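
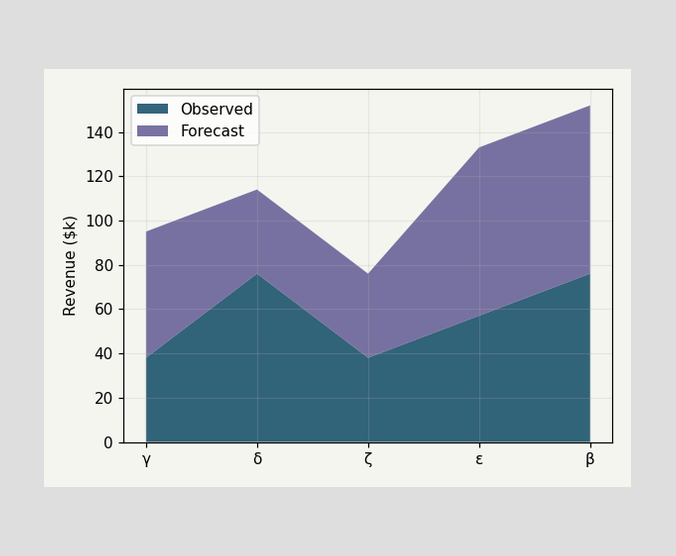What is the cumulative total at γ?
The stacked total at γ reaches $95k.

$95k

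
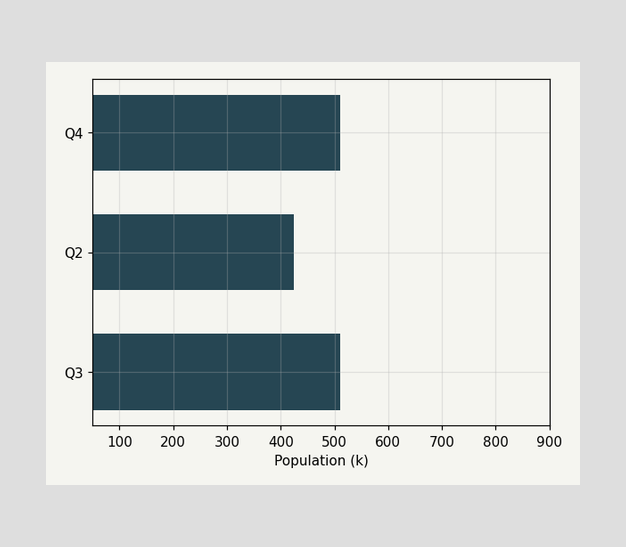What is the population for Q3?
510k

Reading along the chart's x-axis, the Q3 bar reaches 510k.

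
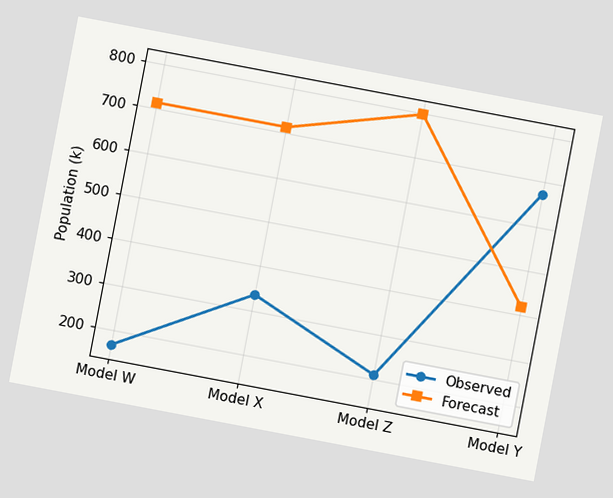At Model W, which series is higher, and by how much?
Forecast, by 546k

The chart is tilted about 11° clockwise. At Model W, Forecast sits above the other line by 546k.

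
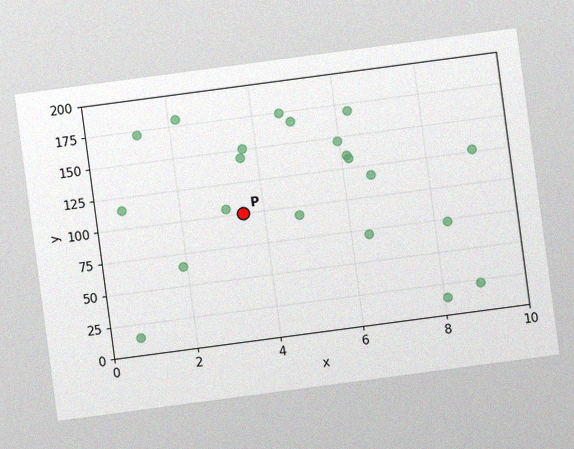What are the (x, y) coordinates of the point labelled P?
(3.5, 100)

The chart is tilted about 8° counter-clockwise, with some photo noise. Following the gridlines from P to each axis, P sits at (3.5, 100).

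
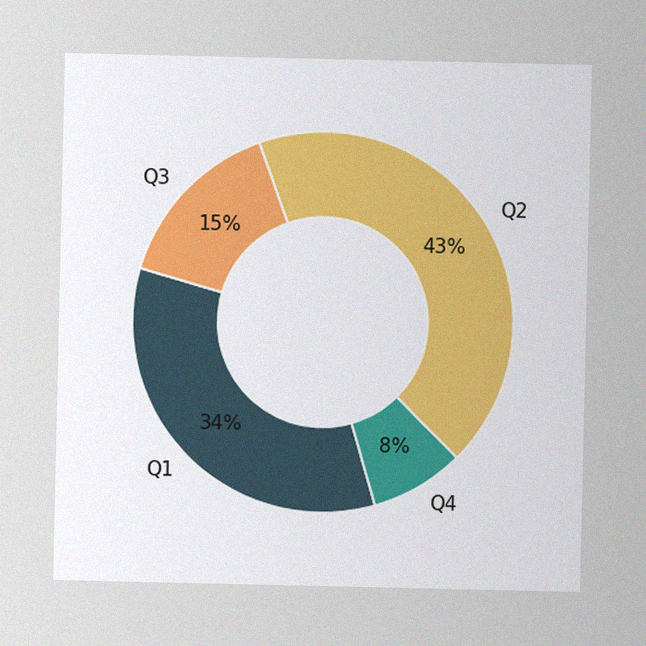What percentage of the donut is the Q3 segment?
15%

The image has some photo noise and uneven lighting. The Q3 segment takes up 15% of the ring.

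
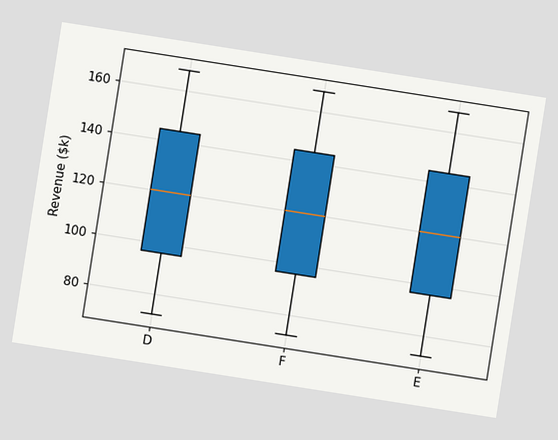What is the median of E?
The chart is tilted about 9° clockwise. The median line in the E box sits at $120k.

$120k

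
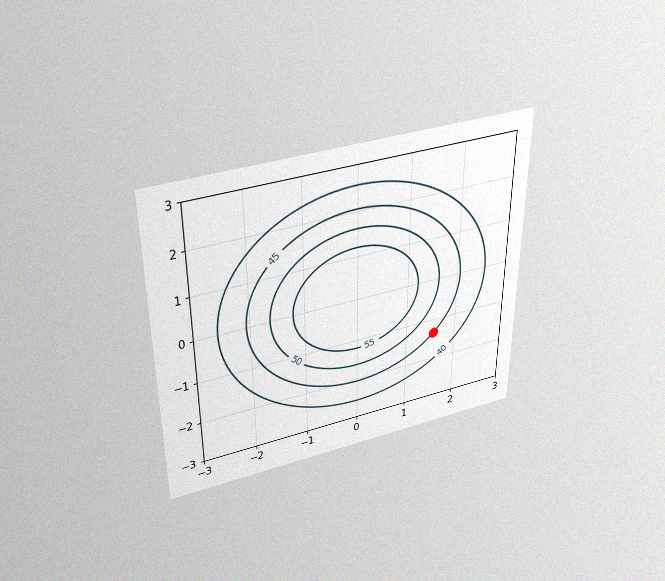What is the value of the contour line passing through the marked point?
45

The chart is viewed slightly from above, with some photo noise. The marked point sits on the contour labelled 45.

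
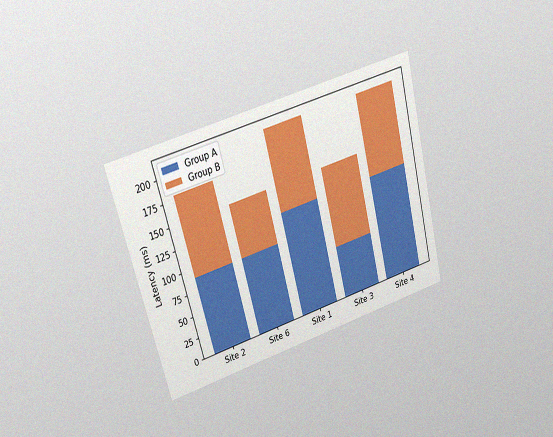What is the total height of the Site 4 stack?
The chart is tilted about 15° counter-clockwise and viewed at a slight angle, with some photo noise. The Site 4 stack's top reaches 210ms on the y-axis.

210ms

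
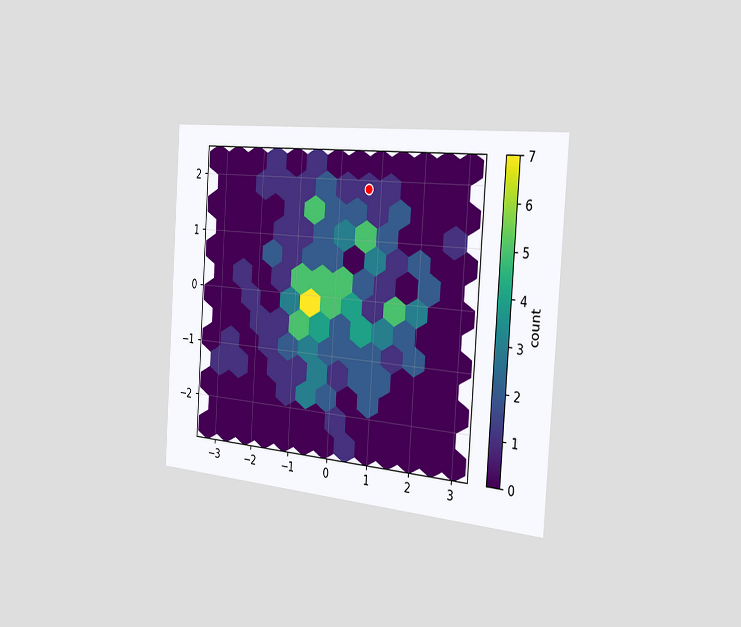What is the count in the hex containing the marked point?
The chart is tilted about 4° clockwise and viewed slightly from the right. The marked hex reads 1 on the colorbar.

1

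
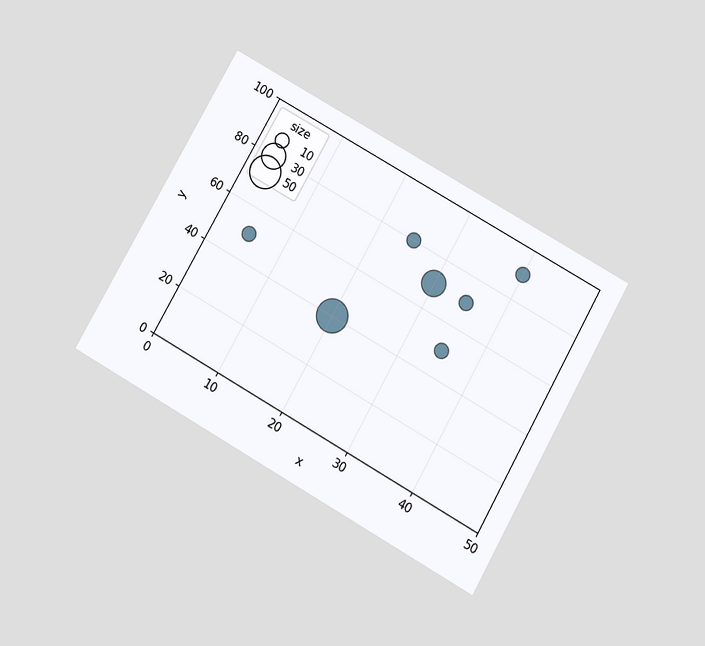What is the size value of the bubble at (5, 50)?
10

The chart is tilted about 29° clockwise and viewed slightly from below. Matching the bubble at (5, 50) against the size legend gives 10.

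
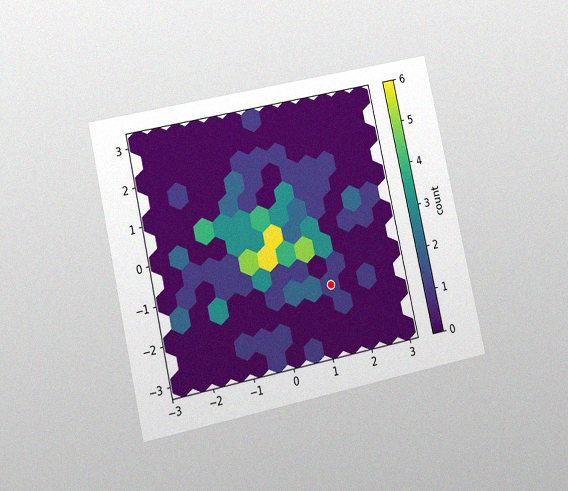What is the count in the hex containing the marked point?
The chart is tilted about 12° counter-clockwise and viewed slightly from the left, with some photo noise. The marked hex reads 1 on the colorbar.

1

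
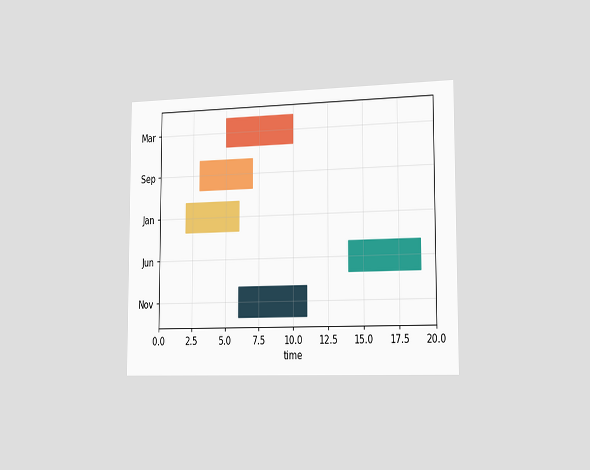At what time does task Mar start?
5

The chart is viewed slightly from the right. The Mar bar begins at t=5.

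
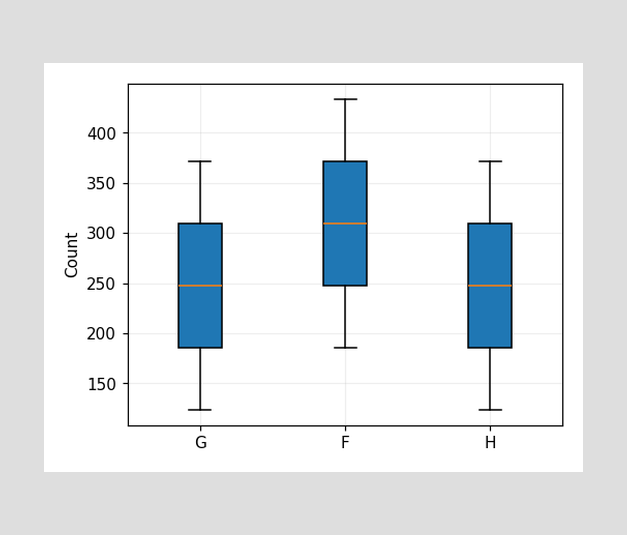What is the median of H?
248

The median line in the H box sits at 248.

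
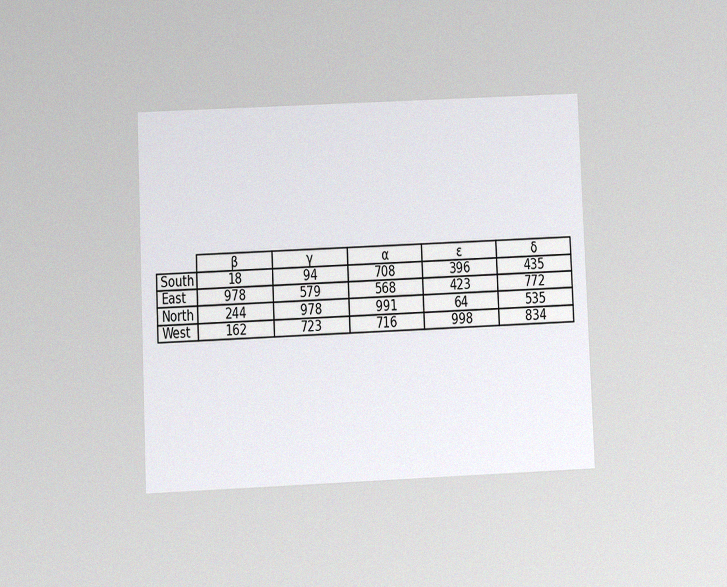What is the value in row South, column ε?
396

The chart is tilted about 2° counter-clockwise and viewed at a slight angle, with some photo noise. The (South, ε) cell reads 396.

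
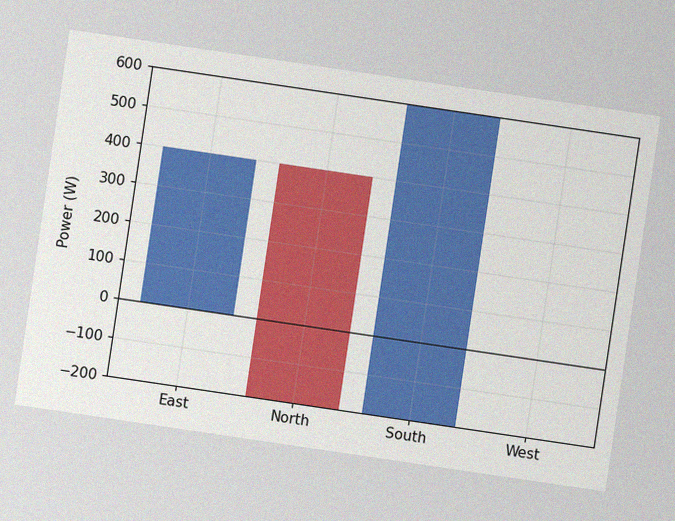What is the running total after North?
The chart is tilted about 8° clockwise, with some photo noise. After North the running total reaches -200W.

-200W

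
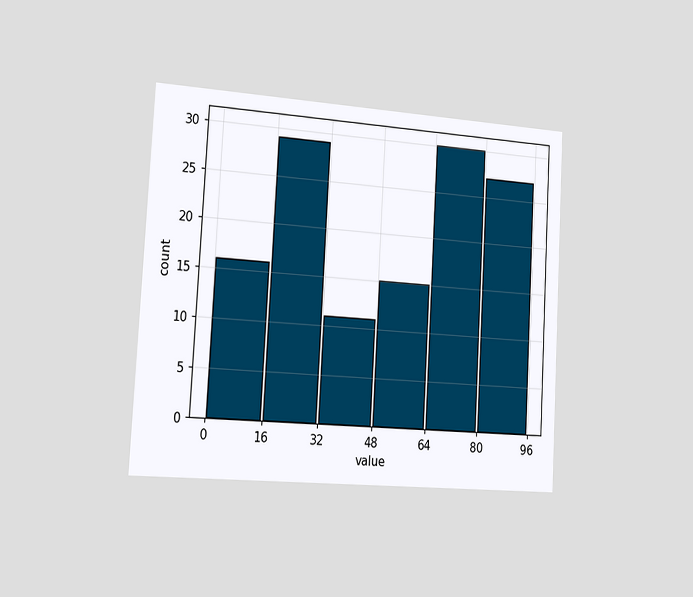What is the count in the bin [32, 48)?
11

The chart is tilted about 3° clockwise and viewed slightly from the left. The [32, 48) bin has height 11.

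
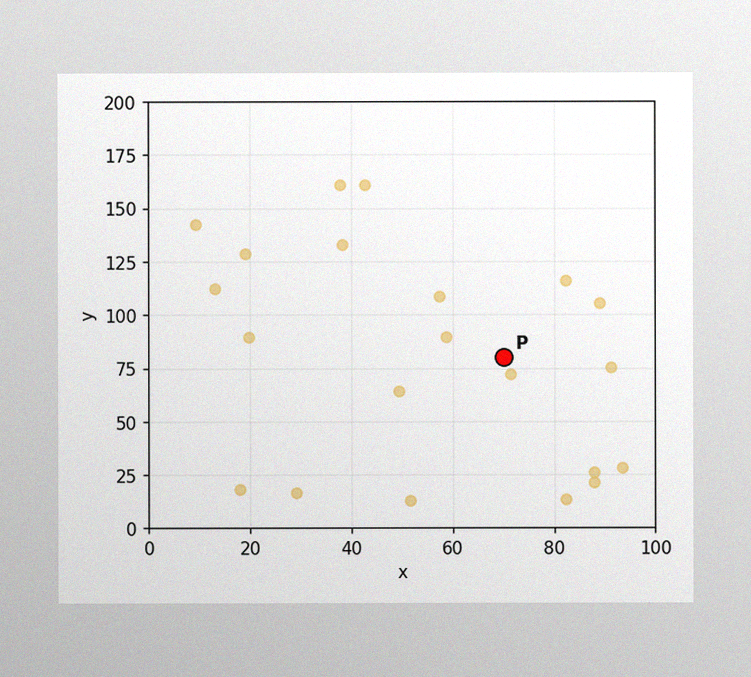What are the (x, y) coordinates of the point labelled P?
(70, 80)

The image has some photo noise and uneven lighting. Following the gridlines from P to each axis, P sits at (70, 80).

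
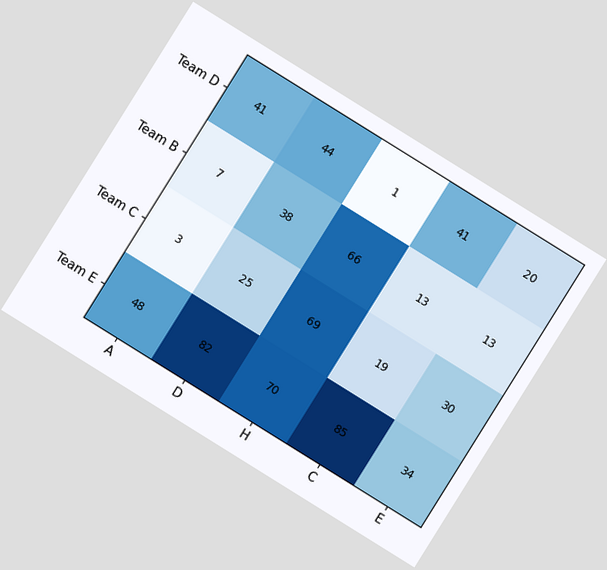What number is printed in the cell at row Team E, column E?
34

The chart is tilted about 32° clockwise. The (Team E, E) cell reads 34.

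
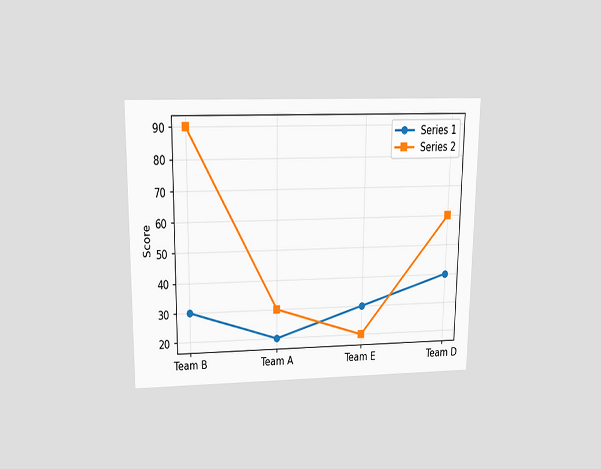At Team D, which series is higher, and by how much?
Series 2, by 20

The chart is viewed slightly from above. At Team D, Series 2 sits above the other line by 20.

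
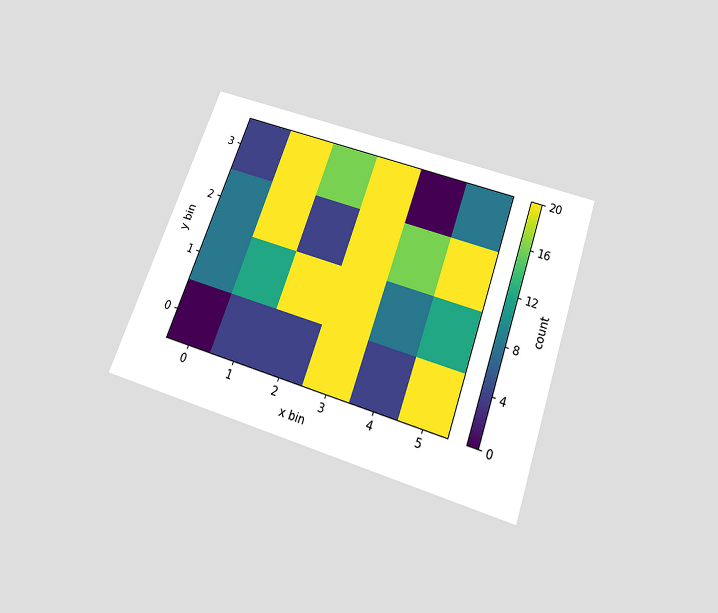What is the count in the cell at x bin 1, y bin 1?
The chart is tilted about 19° clockwise and viewed slightly from below. Matching the cell (1, 1) against the colorbar gives 12.

12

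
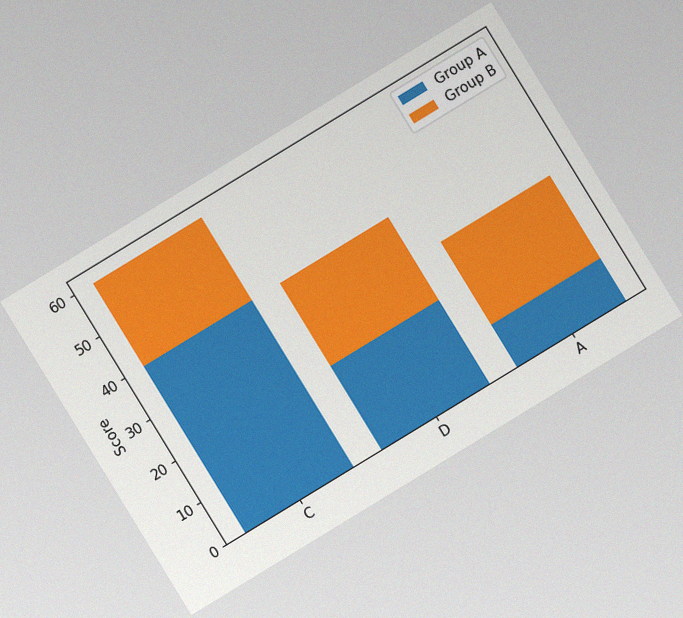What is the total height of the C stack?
60

The chart is tilted about 31° counter-clockwise, with some photo noise. The C stack's top reaches 60 on the y-axis.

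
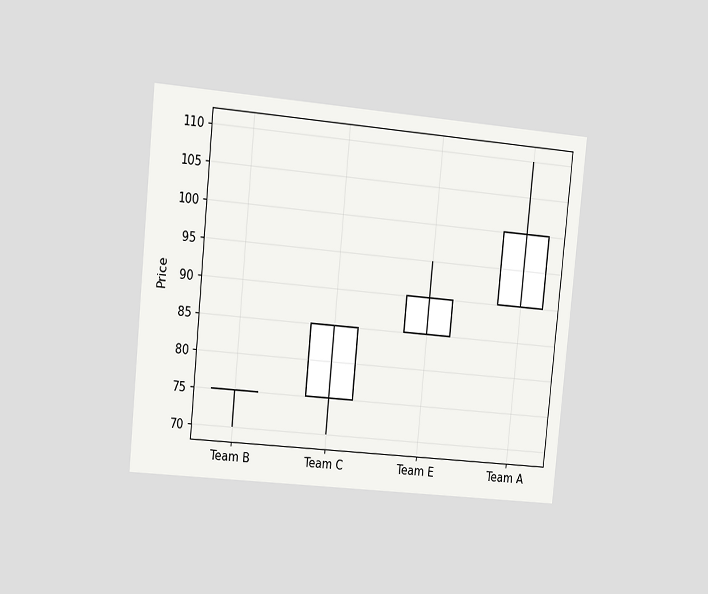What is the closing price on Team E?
90

The chart is tilted about 6° clockwise and viewed slightly from the left. The Team E candle closes at 90.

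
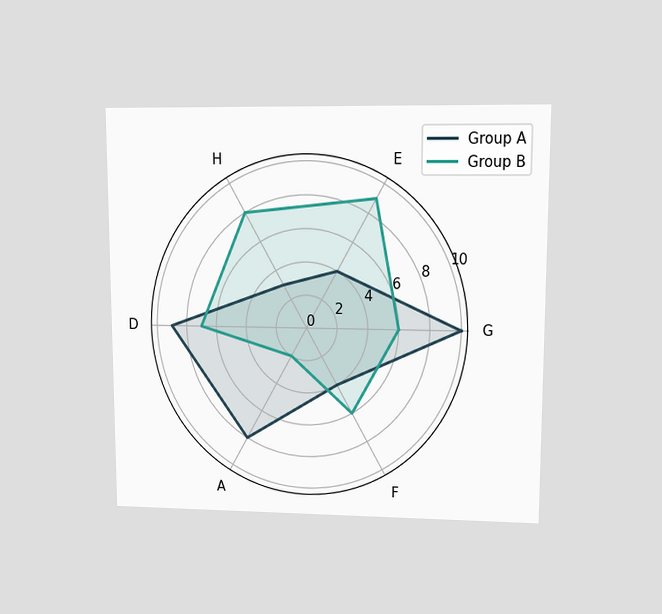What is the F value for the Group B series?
6

The chart is viewed at a slight angle. On the F axis, Group B reaches 6.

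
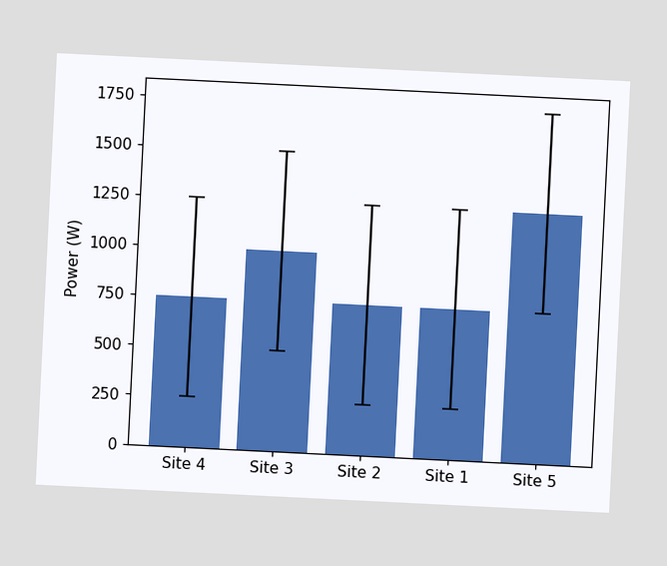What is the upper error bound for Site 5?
The chart is tilted about 3° clockwise. The Site 5 bar's upper whisker reaches 1750W.

1750W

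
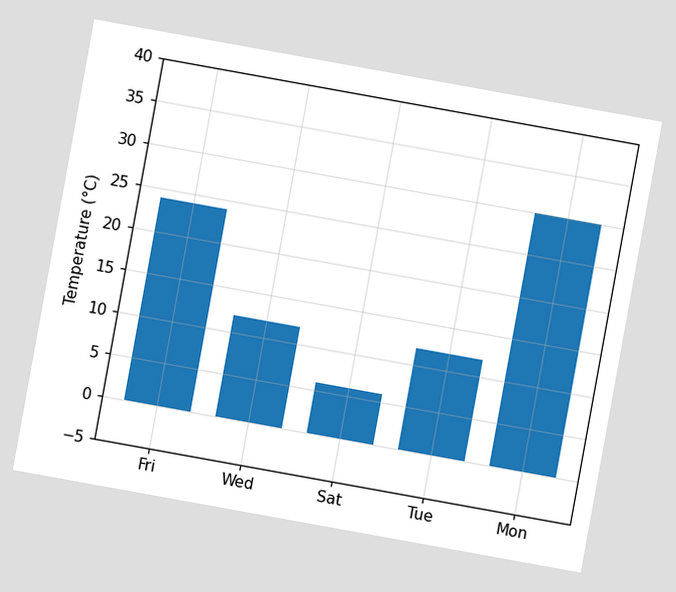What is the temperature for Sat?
The chart is tilted about 10° clockwise. Reading along the chart's y-axis, the Sat bar reaches 6°C.

6°C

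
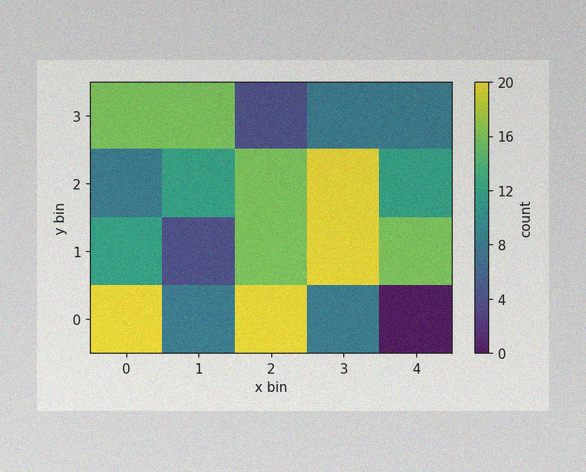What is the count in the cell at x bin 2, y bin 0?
The image has some photo noise and uneven lighting. Matching the cell (2, 0) against the colorbar gives 20.

20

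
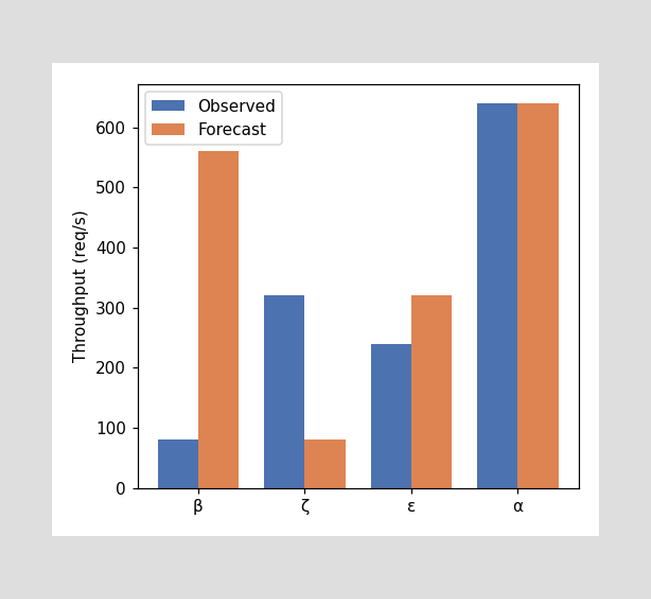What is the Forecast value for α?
640req/s

The Forecast bar at α reaches 640req/s on the y-axis.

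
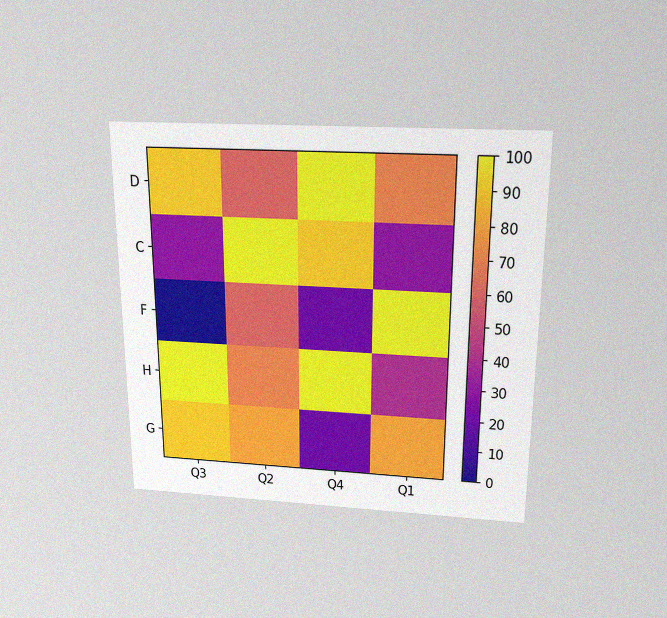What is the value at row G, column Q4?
20

The chart is viewed slightly from above, with some photo noise. Matching cell (G, Q4) against the colorbar gives 20.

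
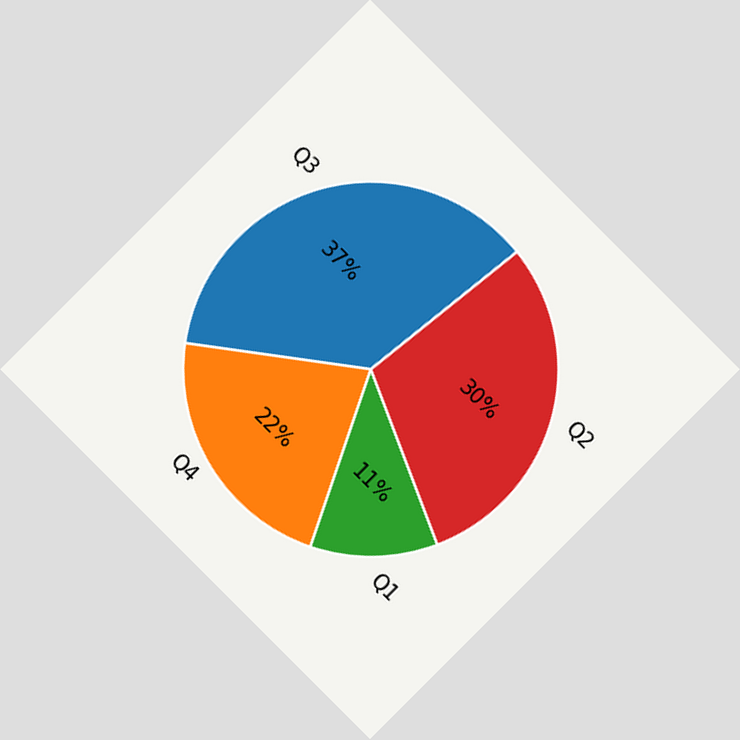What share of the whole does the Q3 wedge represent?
The chart is tilted about 45° clockwise. The Q3 slice takes up 37% of the pie.

37%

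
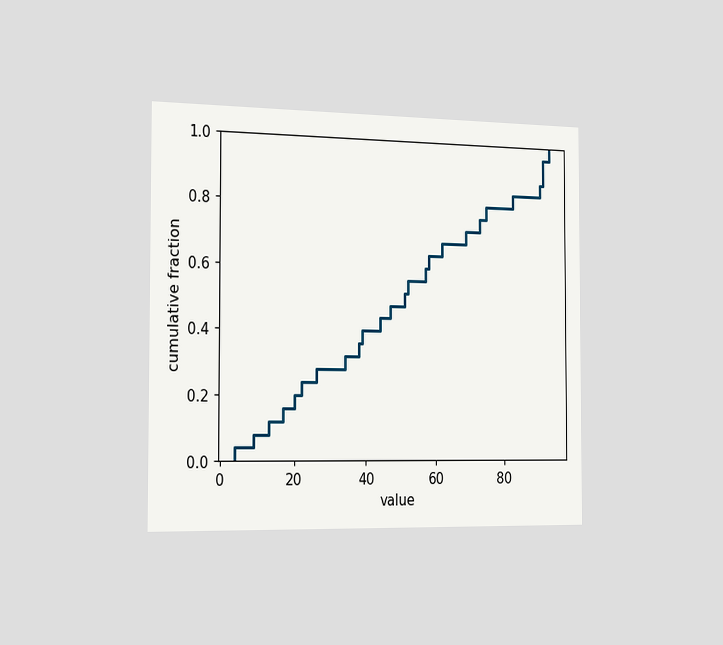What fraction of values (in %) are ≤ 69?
72%

The chart is viewed slightly from the left. At x=69 the ECDF step is at 72%.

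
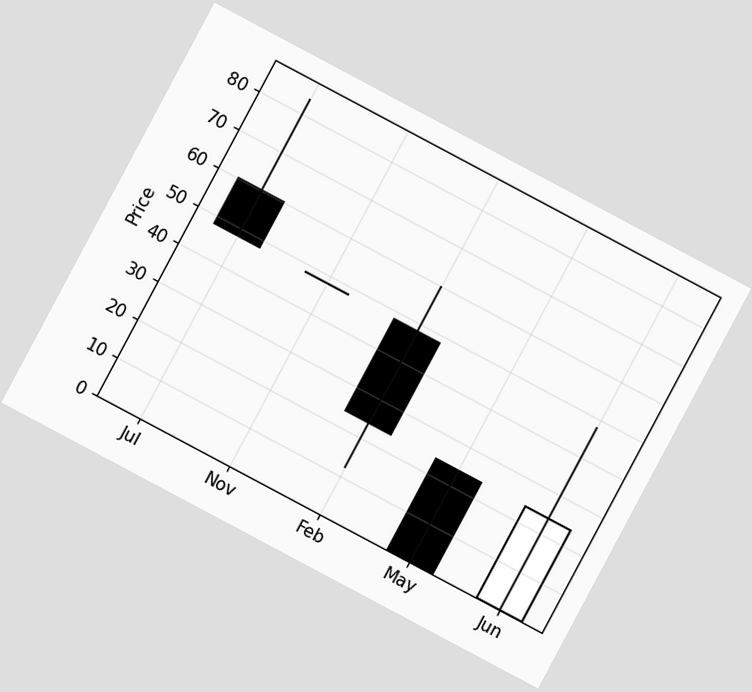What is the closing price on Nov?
The chart is tilted about 28° clockwise. The Nov candle closes at 48.

48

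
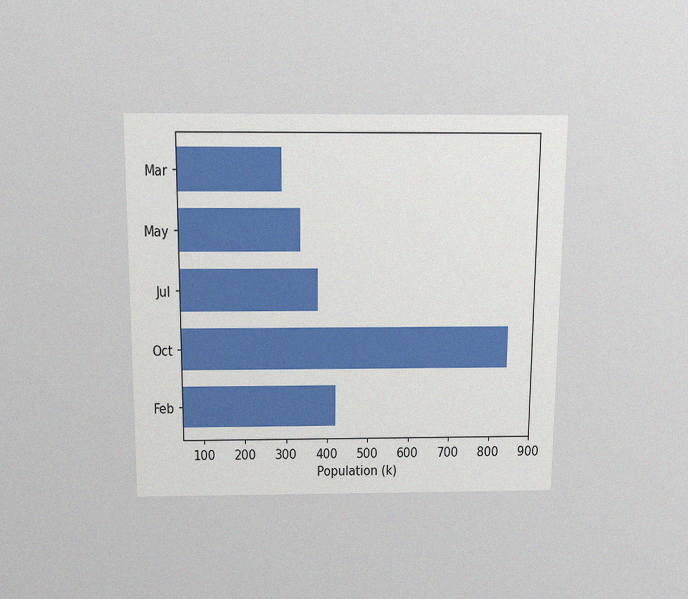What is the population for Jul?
378k

The chart is viewed slightly from above, with some photo noise. Reading along the chart's x-axis, the Jul bar reaches 378k.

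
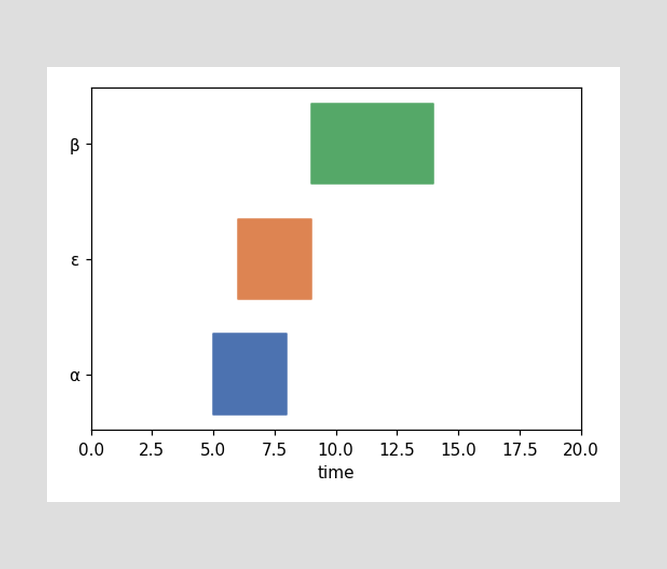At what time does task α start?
The α bar begins at t=5.

5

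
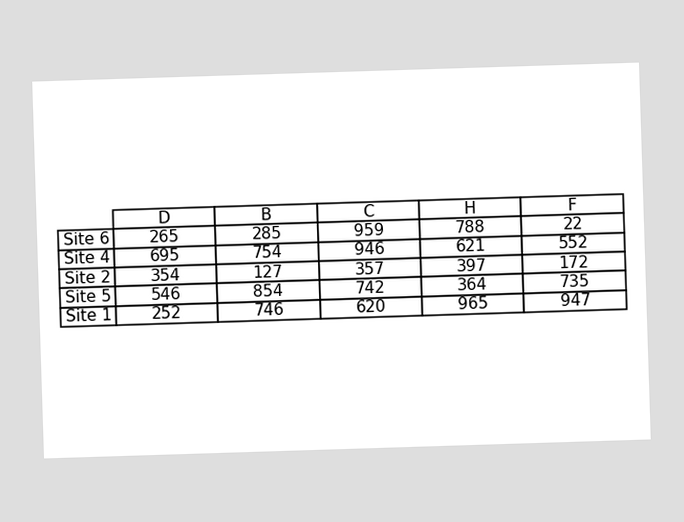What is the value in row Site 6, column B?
285

The (Site 6, B) cell reads 285.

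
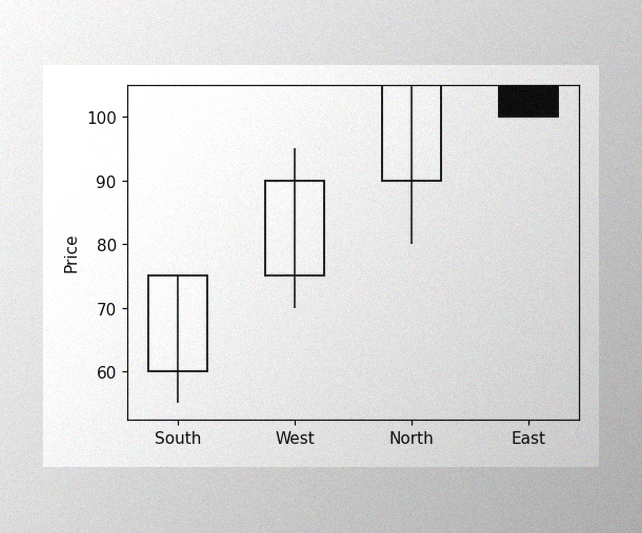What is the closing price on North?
The image has some photo noise and uneven lighting. The North candle closes at 105.

105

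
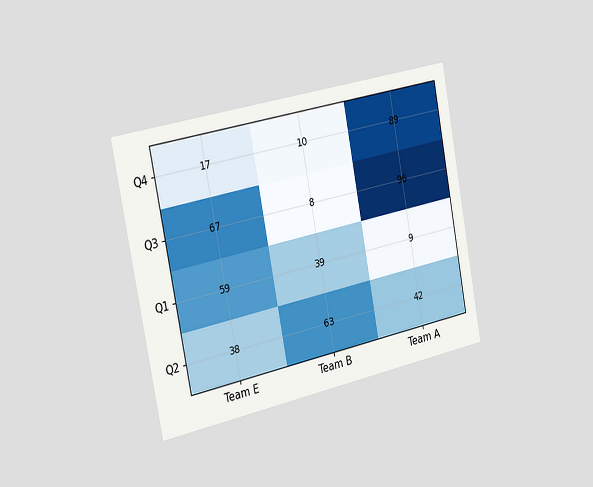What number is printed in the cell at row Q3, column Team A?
96

The chart is tilted about 11° counter-clockwise and viewed slightly from the left. The (Q3, Team A) cell reads 96.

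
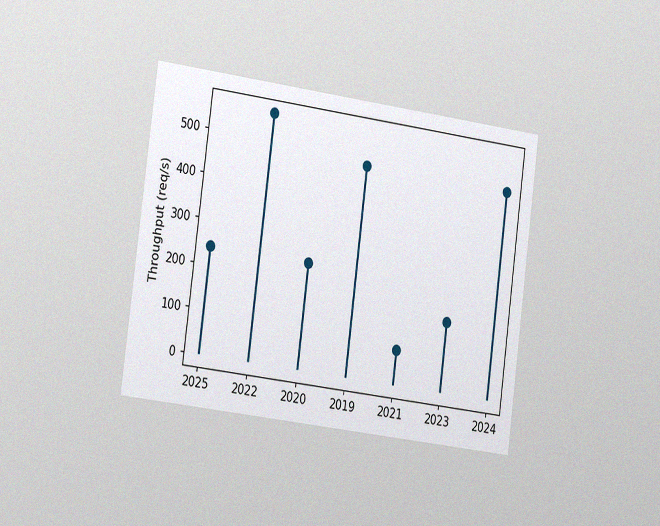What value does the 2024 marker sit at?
480req/s

The chart is tilted about 8° clockwise and viewed slightly from the left, with some photo noise. The 2024 marker sits at 480req/s.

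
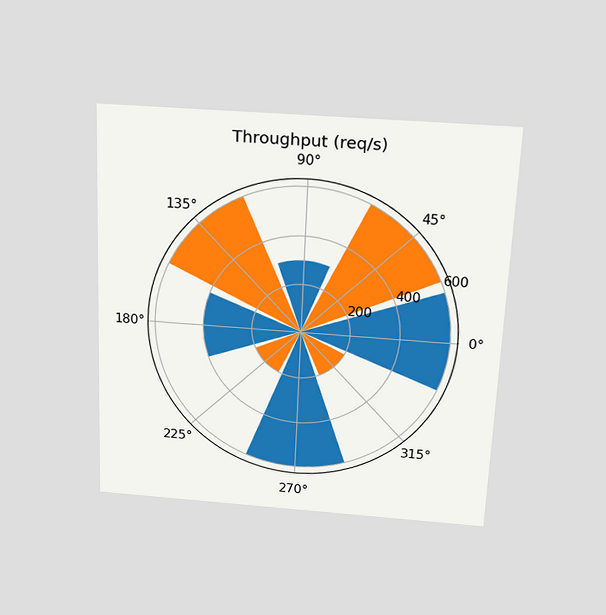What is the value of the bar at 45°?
600req/s

The chart is tilted about 2° clockwise and viewed slightly from above. The bar at 45° reaches 600req/s on the radial axis.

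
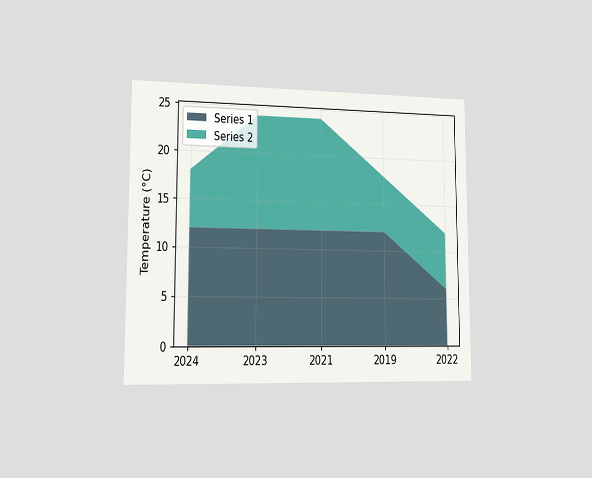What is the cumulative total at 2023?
The chart is viewed slightly from the left. The stacked total at 2023 reaches 24°C.

24°C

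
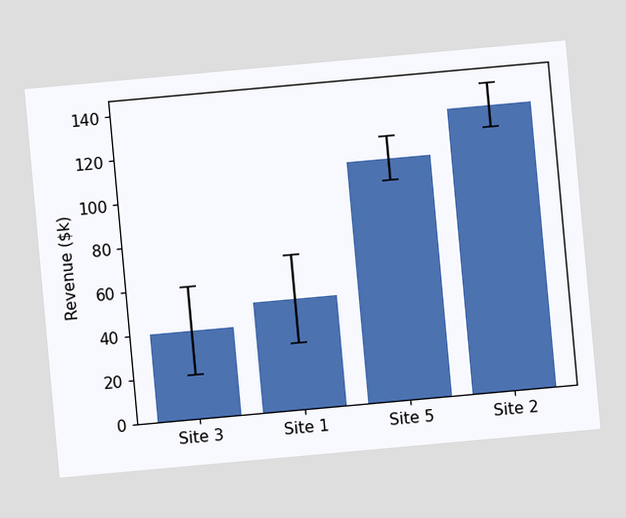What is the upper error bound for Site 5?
$120k

The chart is tilted about 5° counter-clockwise. The Site 5 bar's upper whisker reaches $120k.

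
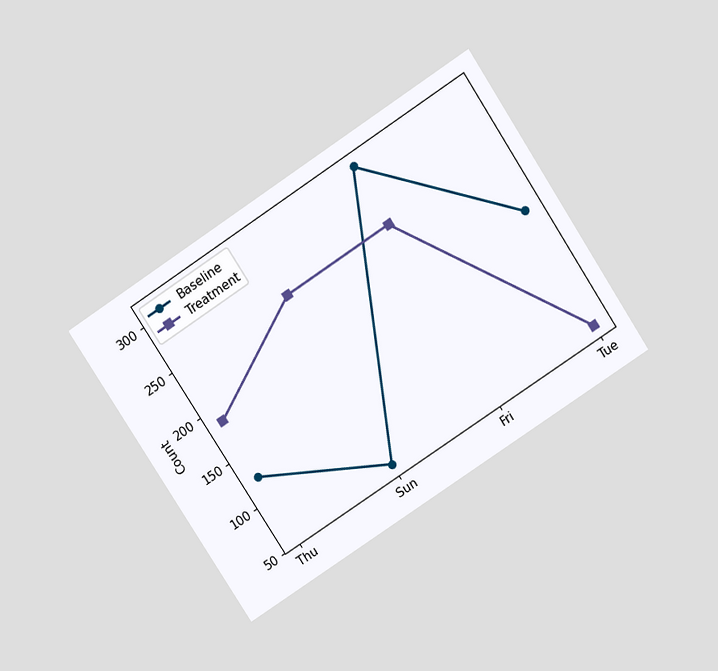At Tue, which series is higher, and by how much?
The chart is tilted about 33° counter-clockwise and viewed slightly from above. At Tue, Baseline sits above the other line by 124.

Baseline, by 124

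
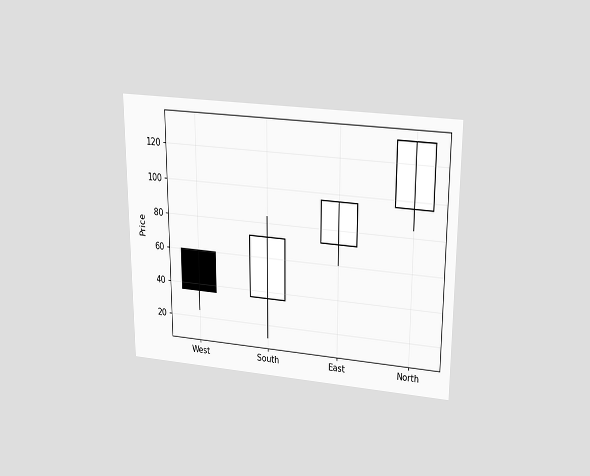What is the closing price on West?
The chart is viewed slightly from above. The West candle closes at 36.

36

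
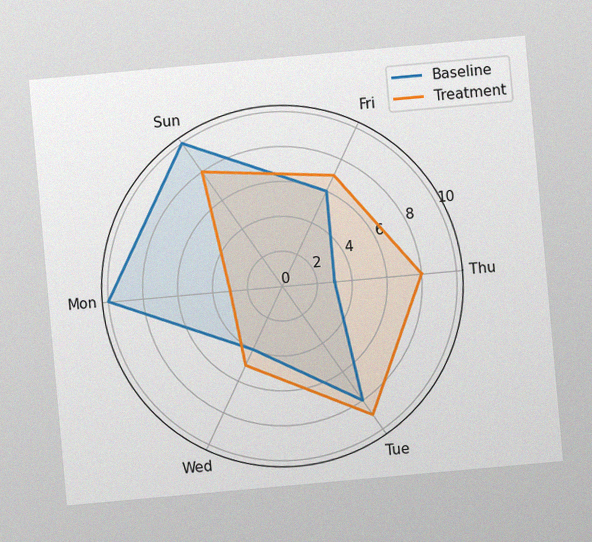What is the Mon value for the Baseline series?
The chart is tilted about 5° counter-clockwise, with some photo noise. On the Mon axis, Baseline reaches 10.

10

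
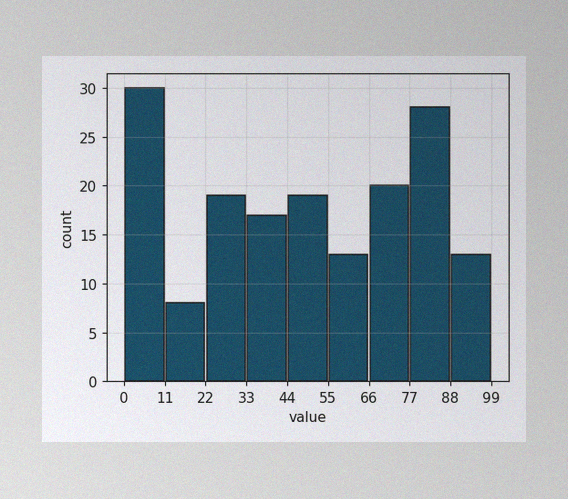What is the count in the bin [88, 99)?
13

The image has some photo noise and uneven lighting. The [88, 99) bin has height 13.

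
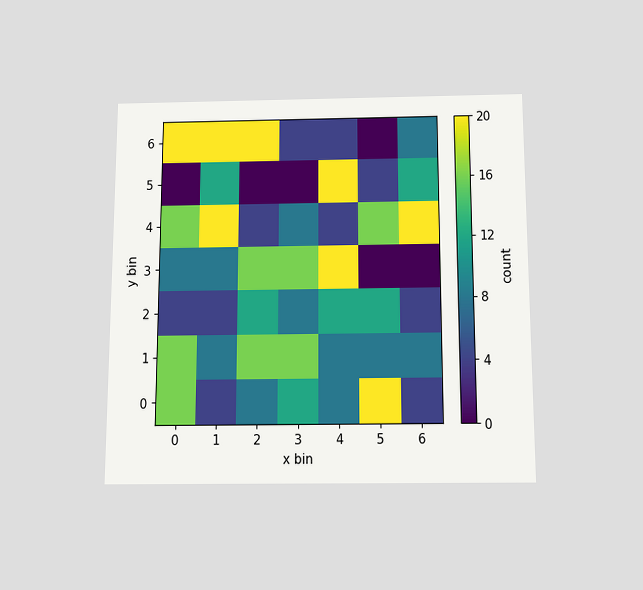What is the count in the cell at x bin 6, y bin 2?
The chart is viewed slightly from below. Matching the cell (6, 2) against the colorbar gives 4.

4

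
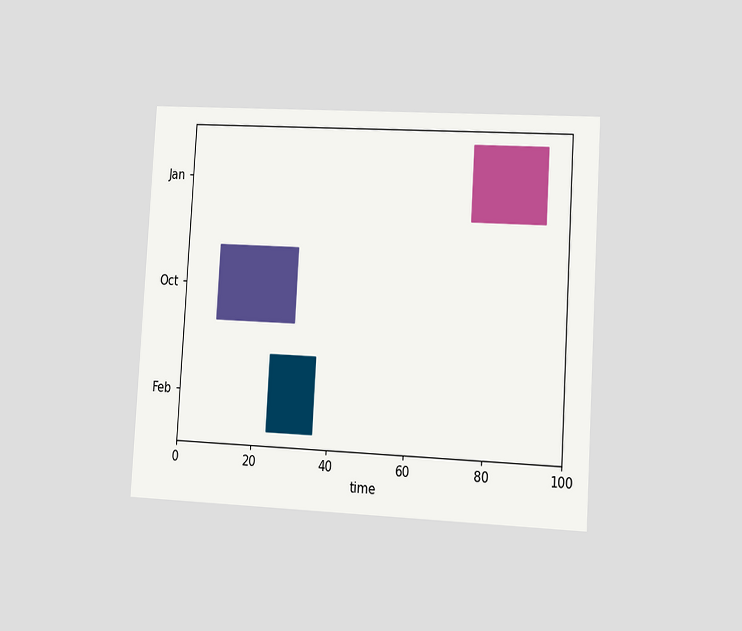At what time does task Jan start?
75

The chart is tilted about 3° clockwise and viewed slightly from the right. The Jan bar begins at t=75.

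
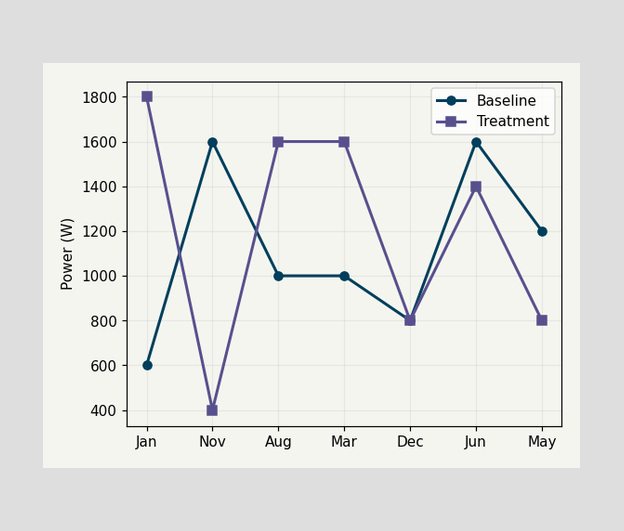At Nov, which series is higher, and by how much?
Baseline, by 1200W

At Nov, Baseline sits above the other line by 1200W.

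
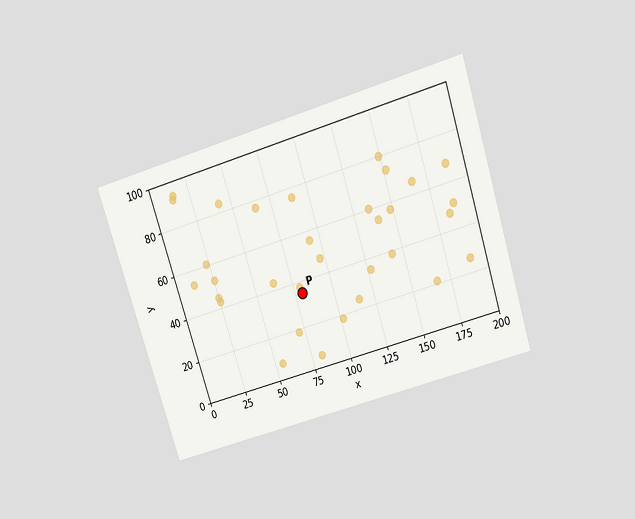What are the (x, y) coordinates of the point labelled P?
(80, 35)

The chart is tilted about 18° counter-clockwise and viewed slightly from above. Following the gridlines from P to each axis, P sits at (80, 35).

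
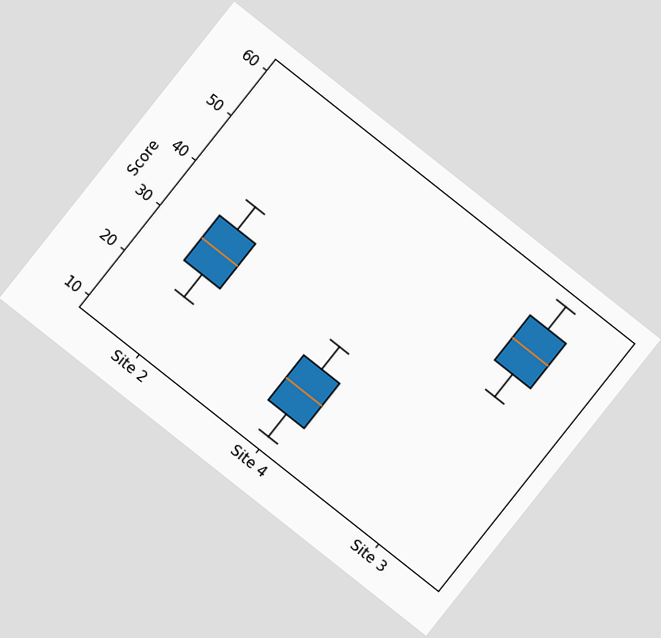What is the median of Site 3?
The chart is tilted about 38° clockwise. The median line in the Site 3 box sits at 50.

50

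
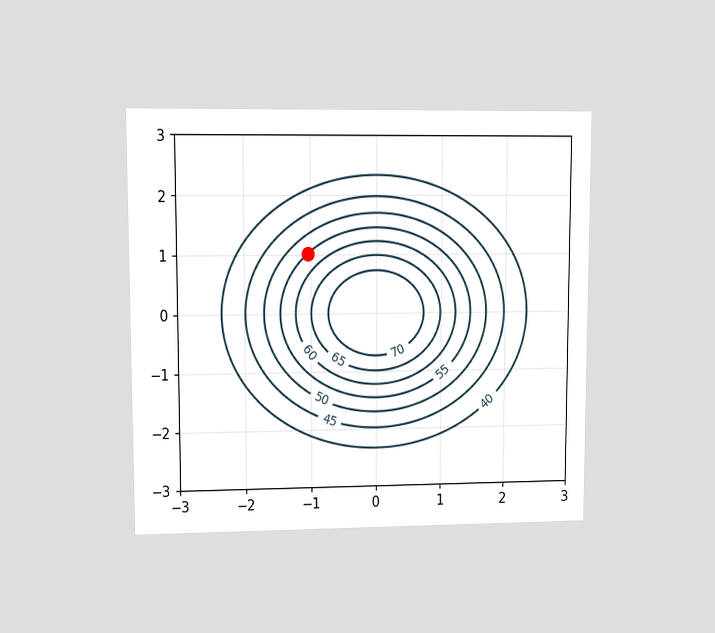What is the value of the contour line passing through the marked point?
The chart is viewed at a slight angle. The marked point sits on the contour labelled 55.

55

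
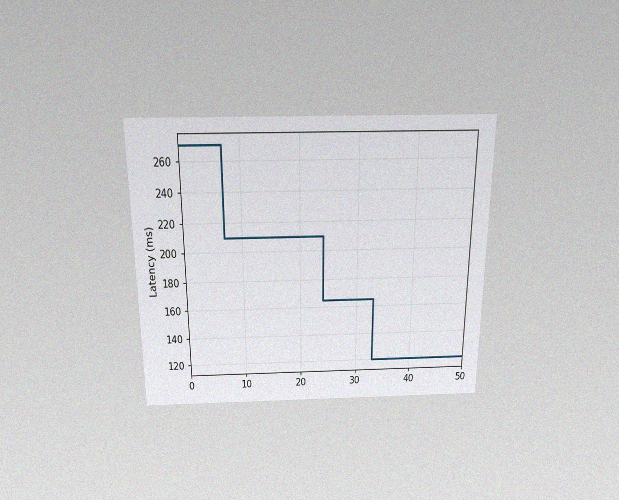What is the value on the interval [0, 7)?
270ms

The chart is viewed slightly from above, with some photo noise. On [0, 7) the step sits at 270ms.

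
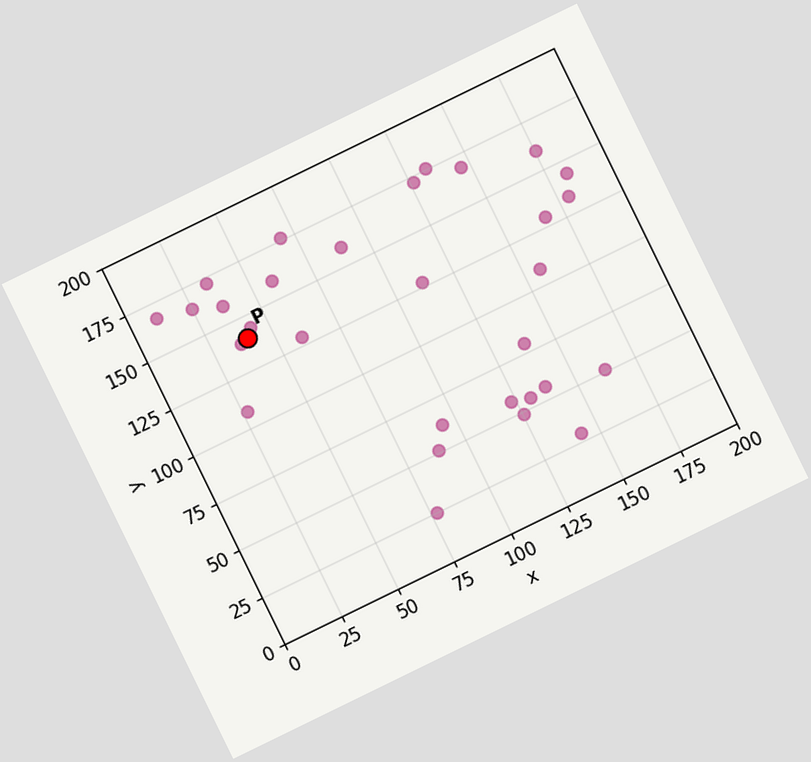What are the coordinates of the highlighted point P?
(40, 140)

The chart is tilted about 26° counter-clockwise. Following the gridlines from P to each axis, P sits at (40, 140).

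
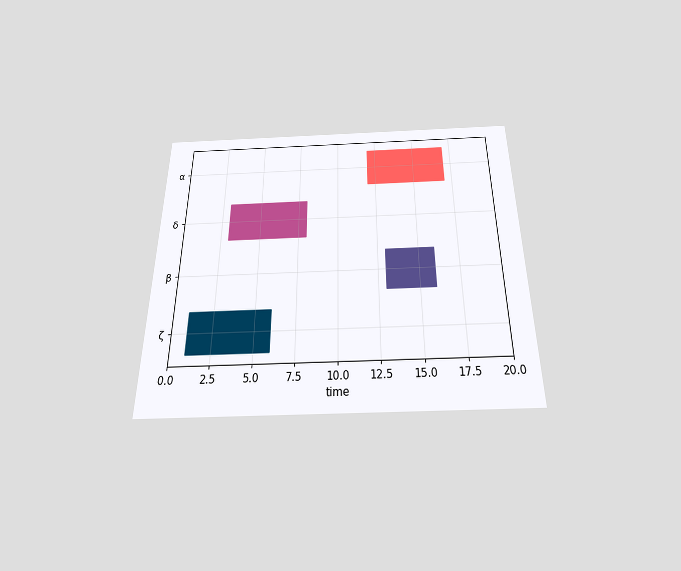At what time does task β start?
13

The chart is viewed slightly from below. The β bar begins at t=13.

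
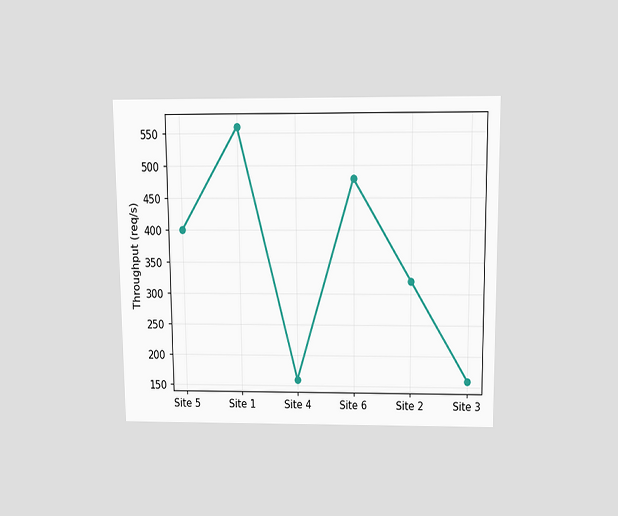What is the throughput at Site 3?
The chart is viewed slightly from above. At Site 3, the line is at 160req/s.

160req/s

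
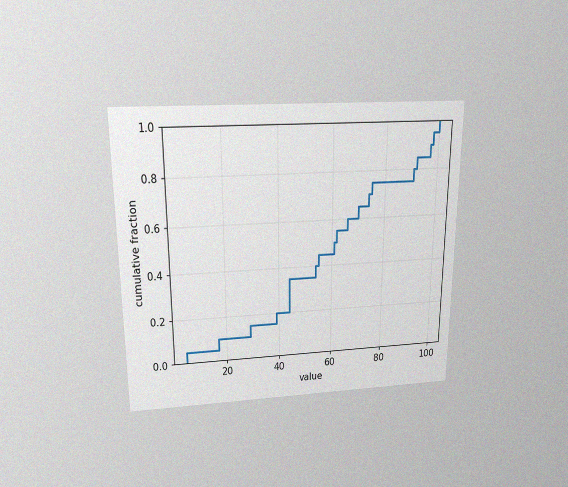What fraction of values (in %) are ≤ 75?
75%

The chart is viewed slightly from above, with some photo noise. At x=75 the ECDF step is at 75%.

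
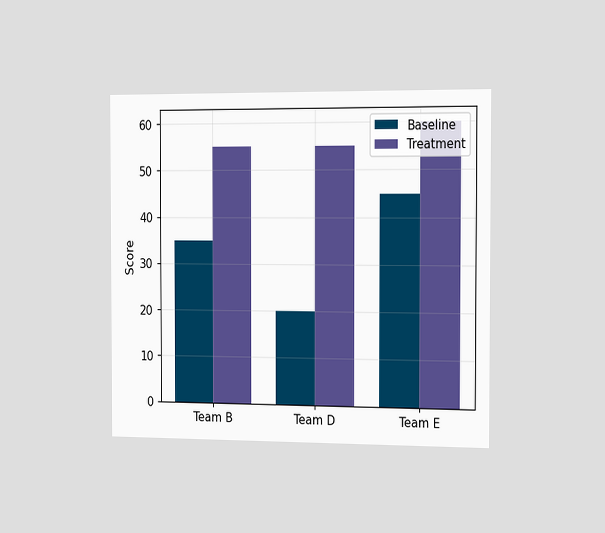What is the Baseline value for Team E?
45

The chart is viewed slightly from the right. The Baseline bar at Team E reaches 45 on the y-axis.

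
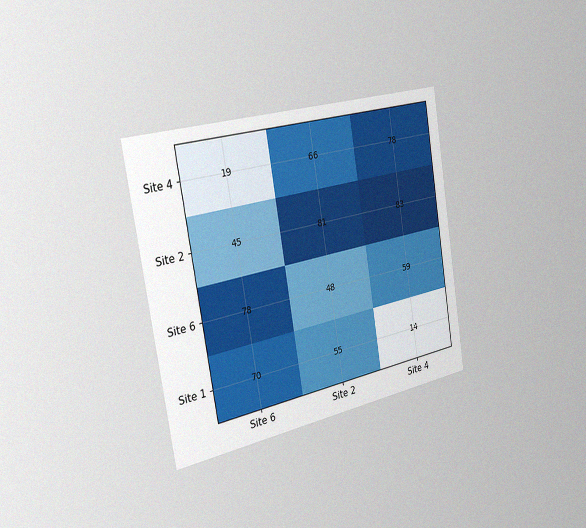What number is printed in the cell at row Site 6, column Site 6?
The chart is tilted about 9° counter-clockwise and viewed slightly from the left, with some photo noise. The (Site 6, Site 6) cell reads 78.

78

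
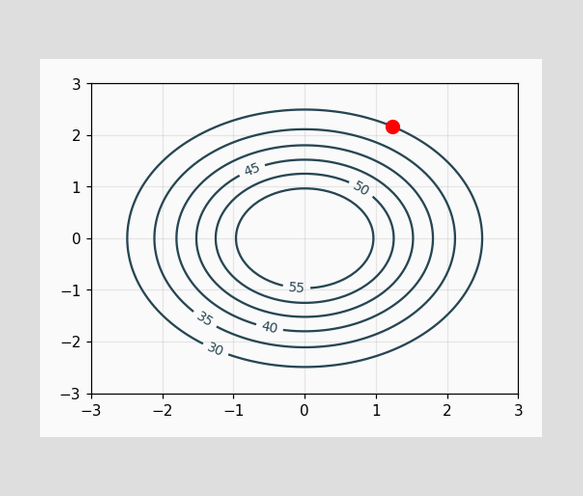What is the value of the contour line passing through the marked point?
30

The marked point sits on the contour labelled 30.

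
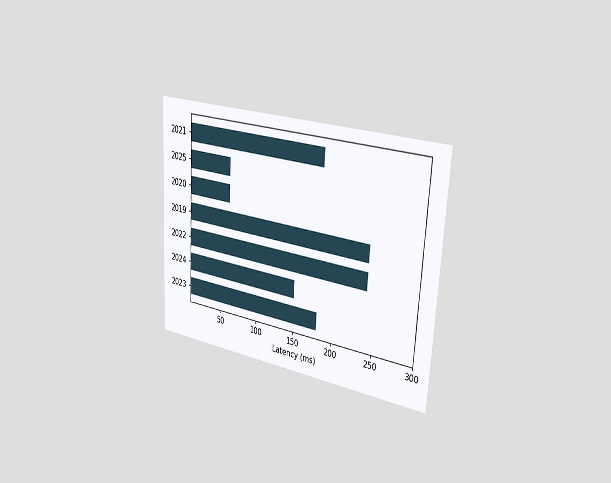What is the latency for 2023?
The chart is tilted about 3° clockwise and viewed slightly from the right. Reading along the chart's x-axis, the 2023 bar reaches 180ms.

180ms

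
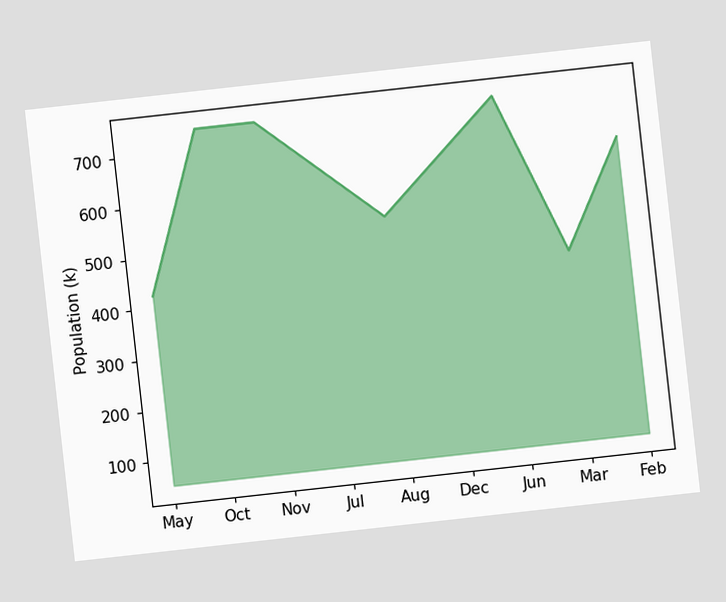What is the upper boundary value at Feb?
The chart is tilted about 6° counter-clockwise. At Feb the upper boundary is at 636k.

636k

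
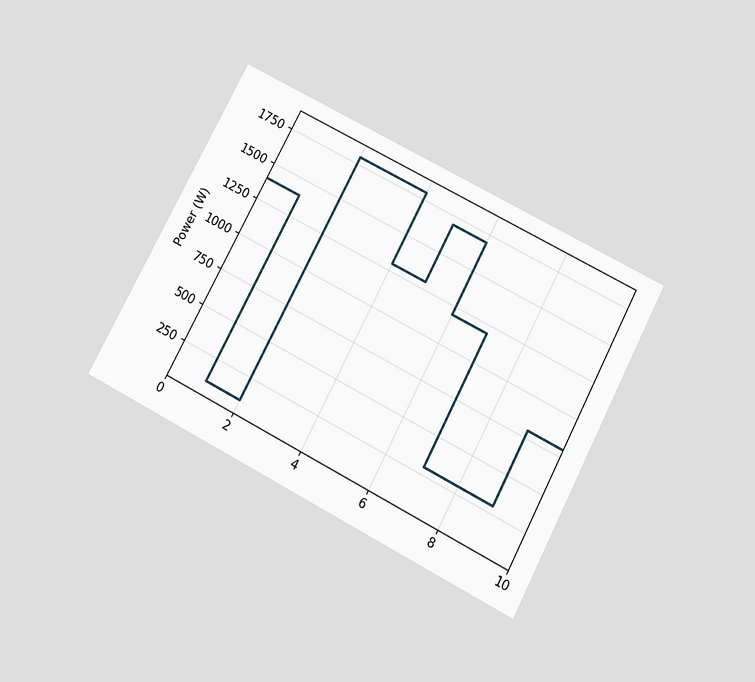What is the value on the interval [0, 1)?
The chart is tilted about 28° clockwise and viewed slightly from below. On [0, 1) the step sits at 1400W.

1400W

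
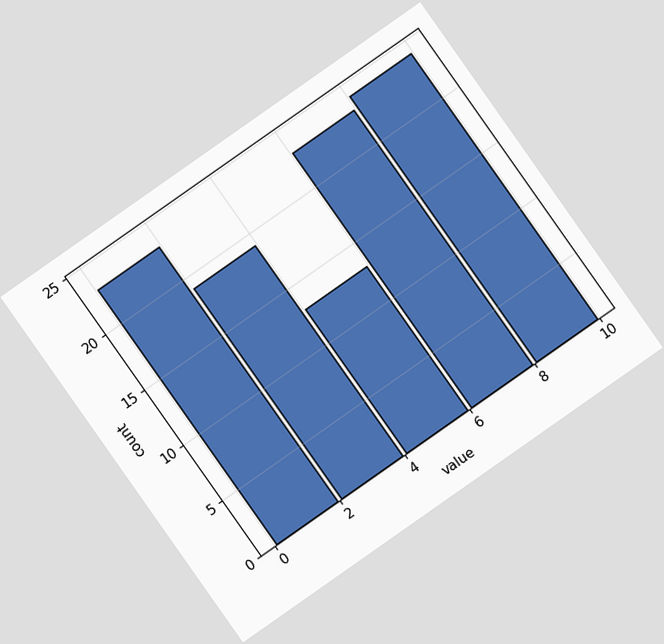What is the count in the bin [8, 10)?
24

The chart is tilted about 35° counter-clockwise. The [8, 10) bin has height 24.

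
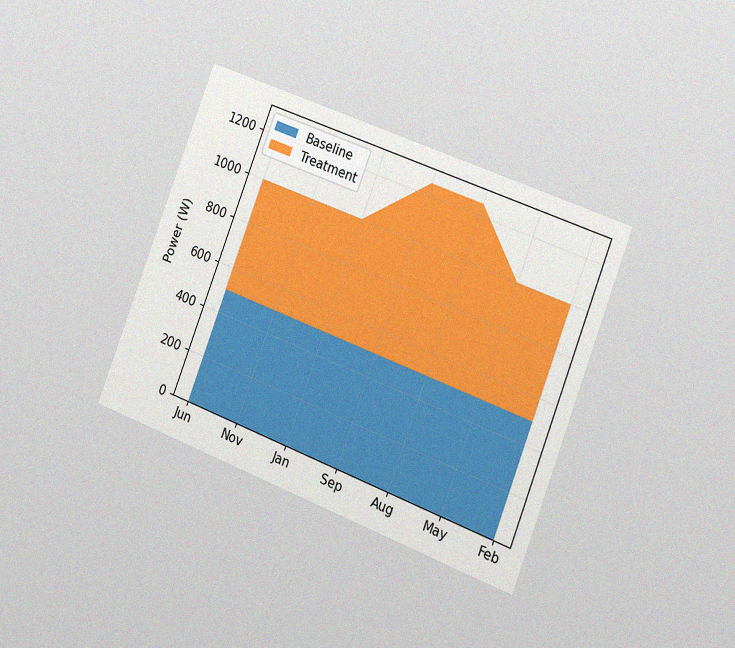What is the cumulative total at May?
The chart is tilted about 21° clockwise and viewed slightly from the right, with some photo noise. The stacked total at May reaches 1000W.

1000W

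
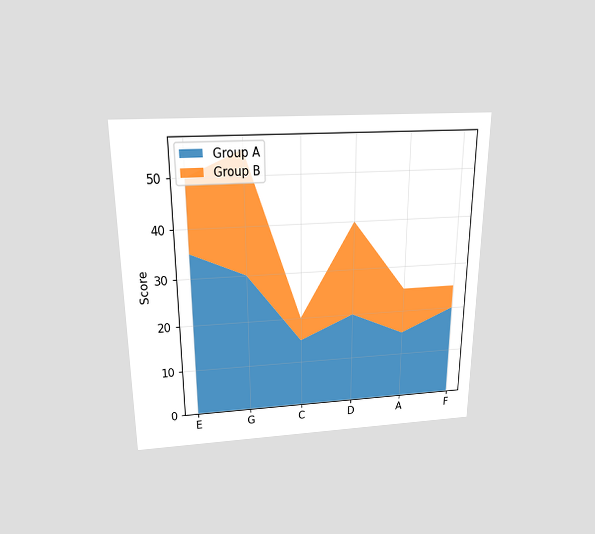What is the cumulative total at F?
The chart is viewed slightly from above. The stacked total at F reaches 25.

25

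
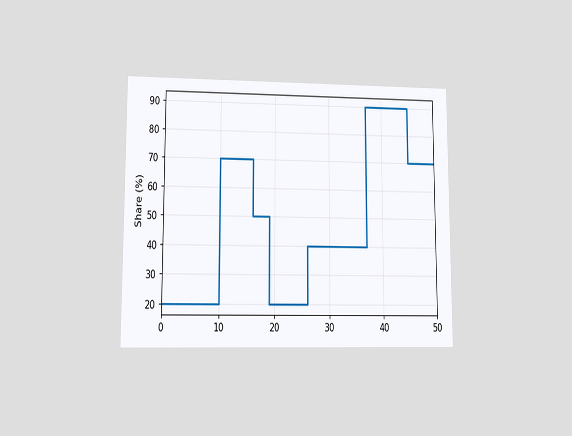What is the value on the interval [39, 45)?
The chart is viewed at a slight angle. On [39, 45) the step sits at 90%.

90%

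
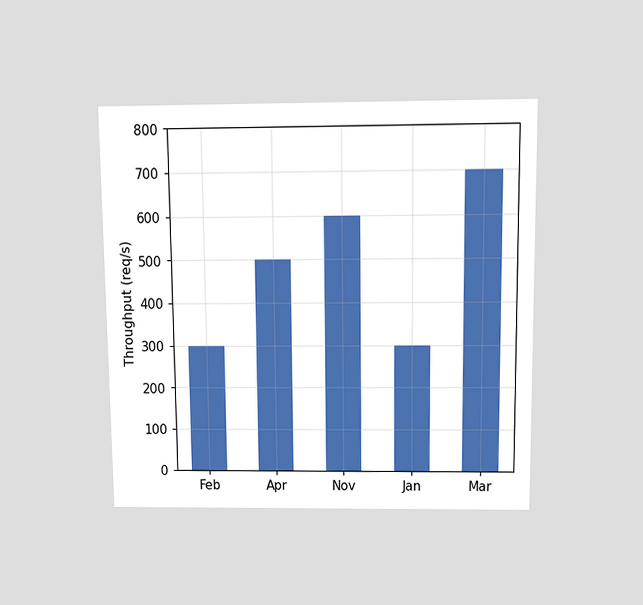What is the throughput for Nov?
600req/s

The chart is viewed slightly from above. Reading along the chart's y-axis, the Nov bar reaches 600req/s.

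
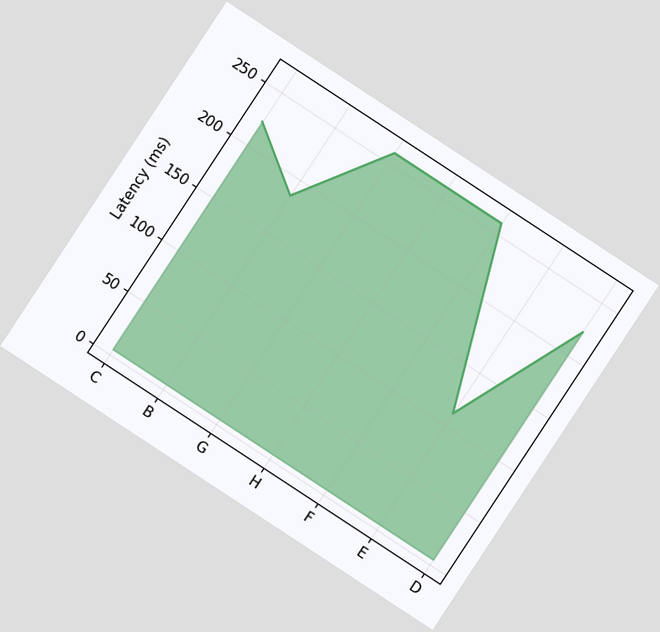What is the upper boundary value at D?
222ms

The chart is tilted about 33° clockwise. At D the upper boundary is at 222ms.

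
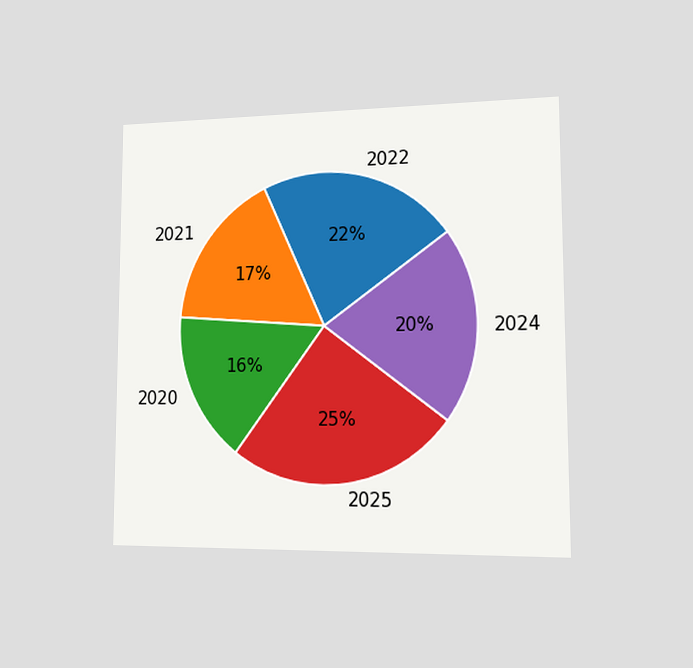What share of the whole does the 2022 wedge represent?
22%

The chart is viewed slightly from the right. The 2022 slice takes up 22% of the pie.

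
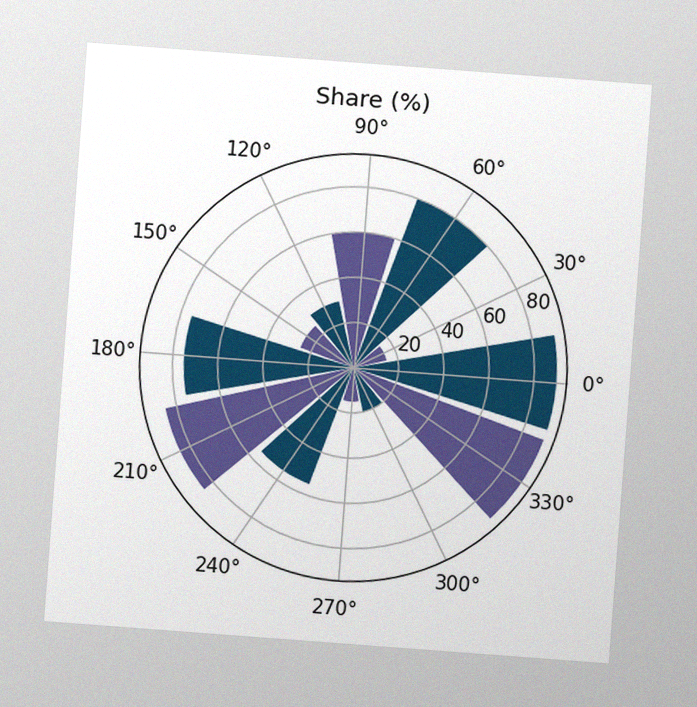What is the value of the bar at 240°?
The chart is tilted about 4° clockwise, with some photo noise. The bar at 240° reaches 55% on the radial axis.

55%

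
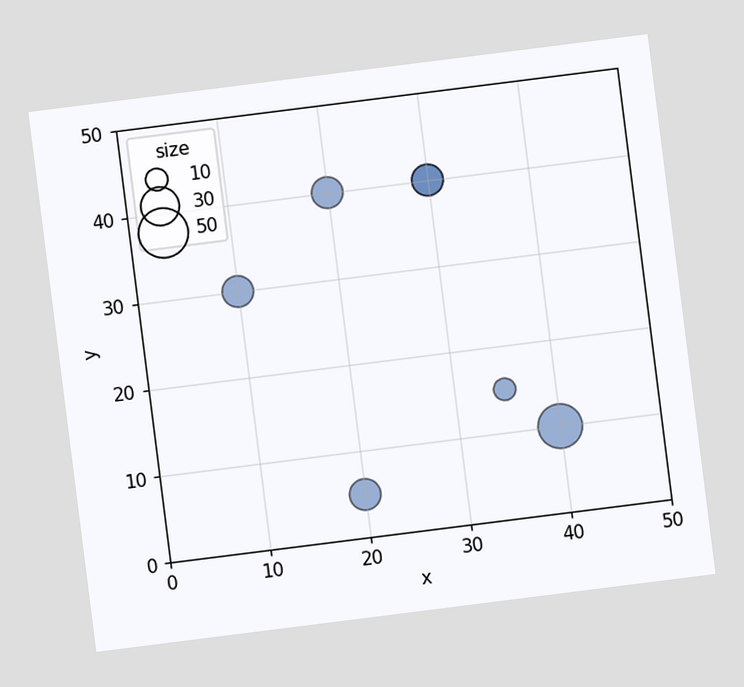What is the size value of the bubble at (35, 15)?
10

The chart is tilted about 7° counter-clockwise. Matching the bubble at (35, 15) against the size legend gives 10.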